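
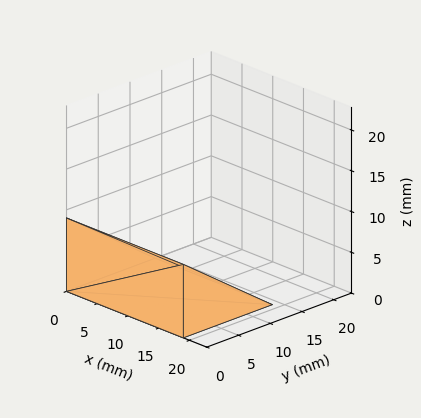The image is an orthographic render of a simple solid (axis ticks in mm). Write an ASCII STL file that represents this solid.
Reading the render: the shape is a wedge (ramp): 19 × 14 mm base, rising to 9 mm along the y=0 edge and sloping linearly to z=0 at y=14 (dimensions read to the nearest mm from the axis ticks). For the STL, each face is triangulated and given an outward normal.

solid part
  facet normal 0.0000 0.0000 -1.0000
    outer loop
      vertex 19.000 14.000 0.000
      vertex 19.000 0.000 0.000
      vertex 0.000 0.000 0.000
    endloop
  endfacet
  facet normal 0.0000 0.0000 -1.0000
    outer loop
      vertex 0.000 14.000 0.000
      vertex 19.000 14.000 0.000
      vertex 0.000 0.000 0.000
    endloop
  endfacet
  facet normal 0.0000 -1.0000 0.0000
    outer loop
      vertex 0.000 0.000 0.000
      vertex 19.000 0.000 0.000
      vertex 19.000 0.000 9.000
    endloop
  endfacet
  facet normal 0.0000 -1.0000 0.0000
    outer loop
      vertex 0.000 0.000 0.000
      vertex 19.000 0.000 9.000
      vertex 0.000 0.000 9.000
    endloop
  endfacet
  facet normal 0.0000 0.5408 0.8412
    outer loop
      vertex 0.000 0.000 9.000
      vertex 19.000 0.000 9.000
      vertex 19.000 14.000 0.000
    endloop
  endfacet
  facet normal 0.0000 0.5408 0.8412
    outer loop
      vertex 0.000 0.000 9.000
      vertex 19.000 14.000 0.000
      vertex 0.000 14.000 0.000
    endloop
  endfacet
  facet normal -1.0000 0.0000 0.0000
    outer loop
      vertex 0.000 0.000 9.000
      vertex 0.000 14.000 0.000
      vertex 0.000 0.000 0.000
    endloop
  endfacet
  facet normal 1.0000 0.0000 0.0000
    outer loop
      vertex 19.000 0.000 0.000
      vertex 19.000 14.000 0.000
      vertex 19.000 0.000 9.000
    endloop
  endfacet
endsolid part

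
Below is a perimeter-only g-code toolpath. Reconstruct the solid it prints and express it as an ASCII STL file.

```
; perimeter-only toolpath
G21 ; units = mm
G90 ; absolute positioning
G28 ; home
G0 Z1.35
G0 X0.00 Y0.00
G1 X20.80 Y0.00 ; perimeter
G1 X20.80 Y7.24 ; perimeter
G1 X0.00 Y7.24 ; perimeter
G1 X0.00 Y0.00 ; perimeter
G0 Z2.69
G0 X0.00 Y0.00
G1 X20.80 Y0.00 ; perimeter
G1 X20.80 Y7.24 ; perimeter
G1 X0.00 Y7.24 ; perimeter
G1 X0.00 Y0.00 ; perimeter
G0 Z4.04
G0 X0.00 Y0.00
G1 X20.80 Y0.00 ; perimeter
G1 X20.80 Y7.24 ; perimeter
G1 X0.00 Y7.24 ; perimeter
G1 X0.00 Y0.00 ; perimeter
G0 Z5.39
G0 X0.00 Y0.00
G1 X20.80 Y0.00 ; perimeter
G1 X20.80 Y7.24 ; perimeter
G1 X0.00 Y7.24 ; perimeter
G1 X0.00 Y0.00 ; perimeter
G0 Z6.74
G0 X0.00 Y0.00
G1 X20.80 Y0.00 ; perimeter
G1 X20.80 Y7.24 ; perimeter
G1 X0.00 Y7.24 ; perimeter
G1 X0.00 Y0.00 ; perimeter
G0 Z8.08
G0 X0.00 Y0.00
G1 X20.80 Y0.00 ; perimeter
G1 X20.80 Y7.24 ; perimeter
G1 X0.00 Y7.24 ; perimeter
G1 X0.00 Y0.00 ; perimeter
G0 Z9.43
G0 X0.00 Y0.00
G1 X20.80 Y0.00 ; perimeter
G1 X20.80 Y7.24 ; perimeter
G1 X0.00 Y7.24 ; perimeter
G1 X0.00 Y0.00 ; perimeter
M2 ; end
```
solid part
  facet normal 0.0000 0.0000 -1.0000
    outer loop
      vertex 20.80 7.24 0.00
      vertex 20.80 0.00 0.00
      vertex 0.00 0.00 0.00
    endloop
  endfacet
  facet normal 0.0000 0.0000 -1.0000
    outer loop
      vertex 0.00 7.24 0.00
      vertex 20.80 7.24 0.00
      vertex 0.00 0.00 0.00
    endloop
  endfacet
  facet normal 0.0000 0.0000 1.0000
    outer loop
      vertex 0.00 0.00 9.43
      vertex 20.80 0.00 9.43
      vertex 20.80 7.24 9.43
    endloop
  endfacet
  facet normal 0.0000 0.0000 1.0000
    outer loop
      vertex 0.00 0.00 9.43
      vertex 20.80 7.24 9.43
      vertex 0.00 7.24 9.43
    endloop
  endfacet
  facet normal 0.0000 -1.0000 0.0000
    outer loop
      vertex 0.00 0.00 0.00
      vertex 20.80 0.00 0.00
      vertex 20.80 0.00 9.43
    endloop
  endfacet
  facet normal 0.0000 -1.0000 0.0000
    outer loop
      vertex 0.00 0.00 0.00
      vertex 20.80 0.00 9.43
      vertex 0.00 0.00 9.43
    endloop
  endfacet
  facet normal 0.0000 1.0000 0.0000
    outer loop
      vertex 20.80 7.24 9.43
      vertex 20.80 7.24 0.00
      vertex 0.00 7.24 0.00
    endloop
  endfacet
  facet normal 0.0000 1.0000 0.0000
    outer loop
      vertex 0.00 7.24 9.43
      vertex 20.80 7.24 9.43
      vertex 0.00 7.24 0.00
    endloop
  endfacet
  facet normal -1.0000 0.0000 0.0000
    outer loop
      vertex 0.00 7.24 9.43
      vertex 0.00 7.24 0.00
      vertex 0.00 0.00 0.00
    endloop
  endfacet
  facet normal -1.0000 0.0000 0.0000
    outer loop
      vertex 0.00 0.00 9.43
      vertex 0.00 7.24 9.43
      vertex 0.00 0.00 0.00
    endloop
  endfacet
  facet normal 1.0000 0.0000 0.0000
    outer loop
      vertex 20.80 0.00 0.00
      vertex 20.80 7.24 0.00
      vertex 20.80 7.24 9.43
    endloop
  endfacet
  facet normal 1.0000 0.0000 0.0000
    outer loop
      vertex 20.80 0.00 0.00
      vertex 20.80 7.24 9.43
      vertex 20.80 0.00 9.43
    endloop
  endfacet
endsolid part

The G0 Z moves step by Δz≈1.35 mm. Every layer's G1 loop is the same polygon, so the solid is a straight extrusion of it from z=0 to z≈9.43. Closing with flat bottom and top caps and triangulating gives 12 facets — a rectangular box, roughly 20.8 × 7.24 mm footprint and 9.43 mm tall.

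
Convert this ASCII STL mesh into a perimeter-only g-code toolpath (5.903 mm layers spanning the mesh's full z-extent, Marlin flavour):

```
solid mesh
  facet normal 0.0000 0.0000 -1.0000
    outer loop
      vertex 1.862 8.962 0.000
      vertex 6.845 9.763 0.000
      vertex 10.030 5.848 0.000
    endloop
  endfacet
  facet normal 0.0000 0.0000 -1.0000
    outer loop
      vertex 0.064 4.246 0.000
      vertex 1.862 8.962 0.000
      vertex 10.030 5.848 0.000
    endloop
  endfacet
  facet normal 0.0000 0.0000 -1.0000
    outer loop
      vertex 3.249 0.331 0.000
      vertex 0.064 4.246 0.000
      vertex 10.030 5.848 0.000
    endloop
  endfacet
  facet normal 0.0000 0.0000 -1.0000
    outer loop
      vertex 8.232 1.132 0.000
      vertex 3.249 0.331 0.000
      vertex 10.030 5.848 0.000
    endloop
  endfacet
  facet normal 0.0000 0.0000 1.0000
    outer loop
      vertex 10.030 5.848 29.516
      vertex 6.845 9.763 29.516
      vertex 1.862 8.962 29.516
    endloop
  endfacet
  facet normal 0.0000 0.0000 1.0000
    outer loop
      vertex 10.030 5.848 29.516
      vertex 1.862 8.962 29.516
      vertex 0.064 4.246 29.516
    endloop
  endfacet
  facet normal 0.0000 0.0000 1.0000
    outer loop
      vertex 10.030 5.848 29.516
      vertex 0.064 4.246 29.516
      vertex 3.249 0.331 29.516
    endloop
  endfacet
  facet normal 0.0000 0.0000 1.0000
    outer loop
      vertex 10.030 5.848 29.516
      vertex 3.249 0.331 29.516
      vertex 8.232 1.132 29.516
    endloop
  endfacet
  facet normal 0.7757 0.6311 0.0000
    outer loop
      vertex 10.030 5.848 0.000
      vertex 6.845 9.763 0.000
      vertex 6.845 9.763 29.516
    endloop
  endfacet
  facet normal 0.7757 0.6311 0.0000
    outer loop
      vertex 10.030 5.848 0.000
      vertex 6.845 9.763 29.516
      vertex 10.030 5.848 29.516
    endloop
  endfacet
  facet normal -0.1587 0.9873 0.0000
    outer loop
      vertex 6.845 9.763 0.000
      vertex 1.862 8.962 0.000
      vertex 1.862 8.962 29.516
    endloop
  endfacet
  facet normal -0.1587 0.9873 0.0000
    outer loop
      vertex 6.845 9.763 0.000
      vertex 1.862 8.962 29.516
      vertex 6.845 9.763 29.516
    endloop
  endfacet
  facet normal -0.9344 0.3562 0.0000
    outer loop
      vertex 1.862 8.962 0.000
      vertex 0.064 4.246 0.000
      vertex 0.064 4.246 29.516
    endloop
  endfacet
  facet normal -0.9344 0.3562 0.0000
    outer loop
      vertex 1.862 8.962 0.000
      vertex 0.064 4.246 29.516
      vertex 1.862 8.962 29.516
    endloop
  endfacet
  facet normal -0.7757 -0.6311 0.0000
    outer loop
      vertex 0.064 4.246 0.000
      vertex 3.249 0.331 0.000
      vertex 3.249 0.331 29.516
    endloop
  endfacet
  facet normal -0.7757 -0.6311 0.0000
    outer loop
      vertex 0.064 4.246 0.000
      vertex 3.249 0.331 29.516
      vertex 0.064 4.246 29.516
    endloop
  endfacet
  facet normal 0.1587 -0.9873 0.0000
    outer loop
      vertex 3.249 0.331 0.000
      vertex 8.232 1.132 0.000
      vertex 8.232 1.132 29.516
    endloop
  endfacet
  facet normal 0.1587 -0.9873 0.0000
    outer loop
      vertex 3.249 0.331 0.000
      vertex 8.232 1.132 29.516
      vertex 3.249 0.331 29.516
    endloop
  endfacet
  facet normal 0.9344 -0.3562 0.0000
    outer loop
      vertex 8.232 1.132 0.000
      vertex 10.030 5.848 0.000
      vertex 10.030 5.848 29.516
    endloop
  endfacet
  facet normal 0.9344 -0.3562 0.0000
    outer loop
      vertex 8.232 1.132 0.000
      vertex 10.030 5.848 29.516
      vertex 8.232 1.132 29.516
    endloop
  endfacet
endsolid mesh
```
; perimeter-only toolpath
G21 ; units = mm
G90 ; absolute positioning
G28 ; home
; layer 1
G0 Z5.903
G0 X10.030 Y5.848
G1 X6.845 Y9.763
G1 X1.862 Y8.962
G1 X0.064 Y4.246
G1 X3.249 Y0.331
G1 X8.232 Y1.132
G1 X10.030 Y5.848
; layer 2
G0 Z11.806
G0 X10.030 Y5.848
G1 X6.845 Y9.763
G1 X1.862 Y8.962
G1 X0.064 Y4.246
G1 X3.249 Y0.331
G1 X8.232 Y1.132
G1 X10.030 Y5.848
; layer 3
G0 Z17.710
G0 X10.030 Y5.848
G1 X6.845 Y9.763
G1 X1.862 Y8.962
G1 X0.064 Y4.246
G1 X3.249 Y0.331
G1 X8.232 Y1.132
G1 X10.030 Y5.848
; layer 4
G0 Z23.613
G0 X10.030 Y5.848
G1 X6.845 Y9.763
G1 X1.862 Y8.962
G1 X0.064 Y4.246
G1 X3.249 Y0.331
G1 X8.232 Y1.132
G1 X10.030 Y5.848
; layer 5
G0 Z29.516
G0 X10.030 Y5.848
G1 X6.845 Y9.763
G1 X1.862 Y8.962
G1 X0.064 Y4.246
G1 X3.249 Y0.331
G1 X8.232 Y1.132
G1 X10.030 Y5.848
M2 ; end

The solid is a regular 6-sided prism (a cylinder approximated with 6 flat sides), circumscribed radius ≈ 5.05 mm, height ≈ 29.5 mm. Slicing at Δz = 5.903 mm — 5 equal slices spanning the solid's height, so layer i sits at z = i·h/5 — gives 5 non-empty perimeters. Each is a 6-segment closed polygon; G0 lifts to the layer z and rapids to the start vertex, then G1 traces the edges.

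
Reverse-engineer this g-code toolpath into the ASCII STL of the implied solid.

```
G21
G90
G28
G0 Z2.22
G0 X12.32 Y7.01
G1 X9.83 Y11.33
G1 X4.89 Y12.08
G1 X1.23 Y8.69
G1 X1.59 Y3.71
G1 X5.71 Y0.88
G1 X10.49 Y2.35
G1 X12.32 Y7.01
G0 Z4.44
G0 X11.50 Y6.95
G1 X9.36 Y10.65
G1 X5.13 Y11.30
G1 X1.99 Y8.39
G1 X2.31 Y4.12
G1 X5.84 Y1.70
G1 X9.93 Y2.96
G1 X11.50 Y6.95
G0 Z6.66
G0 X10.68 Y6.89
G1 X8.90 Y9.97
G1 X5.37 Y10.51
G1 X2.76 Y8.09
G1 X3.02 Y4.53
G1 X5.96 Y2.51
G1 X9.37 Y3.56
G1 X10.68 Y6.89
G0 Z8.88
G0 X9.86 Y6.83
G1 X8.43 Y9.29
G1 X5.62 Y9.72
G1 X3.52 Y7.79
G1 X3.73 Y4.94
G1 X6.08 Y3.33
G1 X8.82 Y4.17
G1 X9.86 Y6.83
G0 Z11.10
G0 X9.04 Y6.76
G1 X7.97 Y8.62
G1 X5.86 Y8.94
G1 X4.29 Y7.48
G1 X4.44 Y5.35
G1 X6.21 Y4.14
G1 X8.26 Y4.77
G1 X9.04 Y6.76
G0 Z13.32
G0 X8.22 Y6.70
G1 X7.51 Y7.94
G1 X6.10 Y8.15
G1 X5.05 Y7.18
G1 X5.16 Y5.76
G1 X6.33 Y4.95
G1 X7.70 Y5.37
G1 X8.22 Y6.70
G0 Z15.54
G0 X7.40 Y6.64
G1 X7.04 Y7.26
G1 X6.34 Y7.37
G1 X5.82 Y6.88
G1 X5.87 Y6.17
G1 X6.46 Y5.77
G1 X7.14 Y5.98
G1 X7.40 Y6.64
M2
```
solid part
  facet normal 0.0000 0.0000 -1.0000
    outer loop
      vertex 4.65 12.87 0.00
      vertex 10.29 12.01 0.00
      vertex 13.14 7.07 0.00
    endloop
  endfacet
  facet normal 0.0000 0.0000 -1.0000
    outer loop
      vertex 0.46 8.99 0.00
      vertex 4.65 12.87 0.00
      vertex 13.14 7.07 0.00
    endloop
  endfacet
  facet normal 0.0000 0.0000 -1.0000
    outer loop
      vertex 0.88 3.30 0.00
      vertex 0.46 8.99 0.00
      vertex 13.14 7.07 0.00
    endloop
  endfacet
  facet normal 0.0000 0.0000 -1.0000
    outer loop
      vertex 5.59 0.07 0.00
      vertex 0.88 3.30 0.00
      vertex 13.14 7.07 0.00
    endloop
  endfacet
  facet normal 0.0000 0.0000 -1.0000
    outer loop
      vertex 11.05 1.75 0.00
      vertex 5.59 0.07 0.00
      vertex 13.14 7.07 0.00
    endloop
  endfacet
  facet normal 0.8216 0.4740 0.3166
    outer loop
      vertex 13.14 7.07 0.00
      vertex 10.29 12.01 0.00
      vertex 6.58 6.58 17.76
    endloop
  endfacet
  facet normal 0.1430 0.9377 0.3166
    outer loop
      vertex 10.29 12.01 0.00
      vertex 4.65 12.87 0.00
      vertex 6.58 6.58 17.76
    endloop
  endfacet
  facet normal -0.6445 0.6960 0.3165
    outer loop
      vertex 4.65 12.87 0.00
      vertex 0.46 8.99 0.00
      vertex 6.58 6.58 17.76
    endloop
  endfacet
  facet normal -0.9460 -0.0698 0.3165
    outer loop
      vertex 0.46 8.99 0.00
      vertex 0.88 3.30 0.00
      vertex 6.58 6.58 17.76
    endloop
  endfacet
  facet normal -0.5365 -0.7823 0.3166
    outer loop
      vertex 0.88 3.30 0.00
      vertex 5.59 0.07 0.00
      vertex 6.58 6.58 17.76
    endloop
  endfacet
  facet normal 0.2789 -0.9066 0.3168
    outer loop
      vertex 5.59 0.07 0.00
      vertex 11.05 1.75 0.00
      vertex 6.58 6.58 17.76
    endloop
  endfacet
  facet normal 0.8829 -0.3468 0.3165
    outer loop
      vertex 11.05 1.75 0.00
      vertex 13.14 7.07 0.00
      vertex 6.58 6.58 17.76
    endloop
  endfacet
endsolid part

The G0 Z moves step by Δz≈2.22 mm. The G1 loops shrink linearly with z, so the solid tapers from its base footprint up to z≈17.8. Closing with a flat bottom cap and the tapered top and triangulating gives 12 facets — a regular 7-sided pyramid, base circumscribed radius ≈ 6.58 mm, apex at z ≈ 17.8 mm.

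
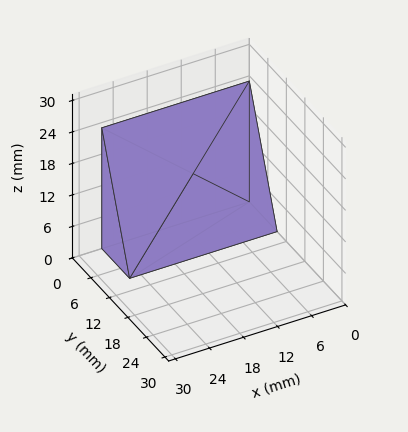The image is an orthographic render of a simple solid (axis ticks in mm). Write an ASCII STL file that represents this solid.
Reading the render: the shape is a wedge (ramp): 26 × 9 mm base, rising to 23 mm along the y=0 edge and sloping linearly to z=0 at y=9 (dimensions read to the nearest mm from the axis ticks). For the STL, each face is triangulated and given an outward normal.

solid part
  facet normal 0.0000 0.0000 -1.0000
    outer loop
      vertex 26.00 9.00 0.00
      vertex 26.00 0.00 0.00
      vertex 0.00 0.00 0.00
    endloop
  endfacet
  facet normal 0.0000 0.0000 -1.0000
    outer loop
      vertex 0.00 9.00 0.00
      vertex 26.00 9.00 0.00
      vertex 0.00 0.00 0.00
    endloop
  endfacet
  facet normal 0.0000 -1.0000 0.0000
    outer loop
      vertex 0.00 0.00 0.00
      vertex 26.00 0.00 0.00
      vertex 26.00 0.00 23.00
    endloop
  endfacet
  facet normal 0.0000 -1.0000 0.0000
    outer loop
      vertex 0.00 0.00 0.00
      vertex 26.00 0.00 23.00
      vertex 0.00 0.00 23.00
    endloop
  endfacet
  facet normal 0.0000 0.9312 0.3644
    outer loop
      vertex 0.00 0.00 23.00
      vertex 26.00 0.00 23.00
      vertex 26.00 9.00 0.00
    endloop
  endfacet
  facet normal 0.0000 0.9312 0.3644
    outer loop
      vertex 0.00 0.00 23.00
      vertex 26.00 9.00 0.00
      vertex 0.00 9.00 0.00
    endloop
  endfacet
  facet normal -1.0000 0.0000 0.0000
    outer loop
      vertex 0.00 0.00 23.00
      vertex 0.00 9.00 0.00
      vertex 0.00 0.00 0.00
    endloop
  endfacet
  facet normal 1.0000 0.0000 0.0000
    outer loop
      vertex 26.00 0.00 0.00
      vertex 26.00 9.00 0.00
      vertex 26.00 0.00 23.00
    endloop
  endfacet
endsolid part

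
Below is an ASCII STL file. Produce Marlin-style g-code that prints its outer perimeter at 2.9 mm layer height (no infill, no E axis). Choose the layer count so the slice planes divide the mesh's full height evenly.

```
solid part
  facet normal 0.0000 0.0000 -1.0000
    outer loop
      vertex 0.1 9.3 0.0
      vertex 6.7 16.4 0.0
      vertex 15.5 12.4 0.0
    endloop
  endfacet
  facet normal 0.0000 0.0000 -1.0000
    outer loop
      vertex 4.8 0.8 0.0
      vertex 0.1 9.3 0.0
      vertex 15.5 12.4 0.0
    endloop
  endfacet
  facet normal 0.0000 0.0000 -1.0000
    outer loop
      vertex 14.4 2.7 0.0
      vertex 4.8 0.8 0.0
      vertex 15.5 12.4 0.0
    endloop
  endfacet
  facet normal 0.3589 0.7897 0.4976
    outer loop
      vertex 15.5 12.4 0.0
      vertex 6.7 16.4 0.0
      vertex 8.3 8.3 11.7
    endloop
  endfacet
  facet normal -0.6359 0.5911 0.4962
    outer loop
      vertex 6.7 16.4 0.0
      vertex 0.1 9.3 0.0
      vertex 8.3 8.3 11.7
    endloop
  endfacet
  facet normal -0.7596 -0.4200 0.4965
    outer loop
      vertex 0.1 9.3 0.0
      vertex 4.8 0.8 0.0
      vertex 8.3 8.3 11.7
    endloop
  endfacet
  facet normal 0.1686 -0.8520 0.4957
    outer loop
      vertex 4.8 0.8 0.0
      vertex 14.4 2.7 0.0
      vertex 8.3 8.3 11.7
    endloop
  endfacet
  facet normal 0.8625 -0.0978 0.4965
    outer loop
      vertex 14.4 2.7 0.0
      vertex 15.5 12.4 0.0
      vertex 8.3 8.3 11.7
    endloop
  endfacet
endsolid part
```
; perimeter-only toolpath
G21 ; units = mm
G90 ; absolute positioning
G28 ; home
; layer 1
G0 Z2.9
G0 X13.7 Y11.4
G1 X7.1 Y14.4
G1 X2.2 Y9.1
G1 X5.7 Y2.7
G1 X12.9 Y4.1
G1 X13.7 Y11.4
; layer 2
G0 Z5.8
G0 X11.9 Y10.4
G1 X7.5 Y12.3
G1 X4.2 Y8.8
G1 X6.6 Y4.6
G1 X11.4 Y5.5
G1 X11.9 Y10.4
; layer 3
G0 Z8.8
G0 X10.1 Y9.3
G1 X7.9 Y10.3
G1 X6.2 Y8.6
G1 X7.4 Y6.4
G1 X9.8 Y6.9
G1 X10.1 Y9.3
M2 ; end

The solid is a regular 5-sided pyramid, base circumscribed radius ≈ 8.3 mm, apex at z ≈ 11.7 mm. Slicing at Δz = 2.9 mm — 4 equal slices spanning the solid's height, so layer i sits at z = i·h/4 — gives 3 non-empty perimeters. Each is a 5-segment closed polygon; G0 lifts to the layer z and rapids to the start vertex, then G1 traces the edges. The cross-section shrinks linearly with z (the slice at the apex is degenerate and omitted).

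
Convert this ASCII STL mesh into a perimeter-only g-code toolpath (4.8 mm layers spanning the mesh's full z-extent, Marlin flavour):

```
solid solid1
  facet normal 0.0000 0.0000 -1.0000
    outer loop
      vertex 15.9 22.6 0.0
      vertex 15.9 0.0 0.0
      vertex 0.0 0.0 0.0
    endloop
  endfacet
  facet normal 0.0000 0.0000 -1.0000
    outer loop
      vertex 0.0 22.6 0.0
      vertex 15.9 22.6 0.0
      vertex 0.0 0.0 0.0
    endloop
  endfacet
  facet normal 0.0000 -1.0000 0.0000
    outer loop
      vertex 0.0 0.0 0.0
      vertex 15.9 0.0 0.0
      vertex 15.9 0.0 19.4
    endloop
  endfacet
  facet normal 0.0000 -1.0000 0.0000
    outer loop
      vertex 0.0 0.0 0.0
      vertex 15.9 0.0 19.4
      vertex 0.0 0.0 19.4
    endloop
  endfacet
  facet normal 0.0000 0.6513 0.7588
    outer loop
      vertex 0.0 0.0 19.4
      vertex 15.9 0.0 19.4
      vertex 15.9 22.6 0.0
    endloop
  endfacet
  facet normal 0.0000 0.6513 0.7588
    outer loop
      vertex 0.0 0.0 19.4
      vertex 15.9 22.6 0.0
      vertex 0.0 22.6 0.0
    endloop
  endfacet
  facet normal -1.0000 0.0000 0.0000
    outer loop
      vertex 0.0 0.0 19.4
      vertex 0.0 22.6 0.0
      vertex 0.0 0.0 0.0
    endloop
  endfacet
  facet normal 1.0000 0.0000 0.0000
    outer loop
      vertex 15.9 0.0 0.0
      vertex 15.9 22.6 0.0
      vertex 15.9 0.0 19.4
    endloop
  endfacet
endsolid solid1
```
; perimeter-only toolpath
G21 ; units = mm
G90 ; absolute positioning
G28 ; home
; layer 1
G0 Z4.8
G0 X0.0 Y0.0
G1 X15.9 Y0.0
G1 X15.9 Y17.0
G1 X0.0 Y17.0
G1 X0.0 Y0.0
; layer 2
G0 Z9.7
G0 X0.0 Y0.0
G1 X15.9 Y0.0
G1 X15.9 Y11.3
G1 X0.0 Y11.3
G1 X0.0 Y0.0
; layer 3
G0 Z14.5
G0 X0.0 Y0.0
G1 X15.9 Y0.0
G1 X15.9 Y5.7
G1 X0.0 Y5.7
G1 X0.0 Y0.0
M2 ; end

The solid is a wedge (ramp): 15.9 × 22.6 mm base, rising to 19.4 mm along the y=0 edge and sloping linearly to z=0 at y=22.6. Slicing at Δz = 4.8 mm — 4 equal slices spanning the solid's height, so layer i sits at z = i·h/4 — gives 3 non-empty perimeters. Each is a 4-segment closed polygon; G0 lifts to the layer z and rapids to the start vertex, then G1 traces the edges. The cross-section shrinks linearly with z (the slice at the apex is degenerate and omitted).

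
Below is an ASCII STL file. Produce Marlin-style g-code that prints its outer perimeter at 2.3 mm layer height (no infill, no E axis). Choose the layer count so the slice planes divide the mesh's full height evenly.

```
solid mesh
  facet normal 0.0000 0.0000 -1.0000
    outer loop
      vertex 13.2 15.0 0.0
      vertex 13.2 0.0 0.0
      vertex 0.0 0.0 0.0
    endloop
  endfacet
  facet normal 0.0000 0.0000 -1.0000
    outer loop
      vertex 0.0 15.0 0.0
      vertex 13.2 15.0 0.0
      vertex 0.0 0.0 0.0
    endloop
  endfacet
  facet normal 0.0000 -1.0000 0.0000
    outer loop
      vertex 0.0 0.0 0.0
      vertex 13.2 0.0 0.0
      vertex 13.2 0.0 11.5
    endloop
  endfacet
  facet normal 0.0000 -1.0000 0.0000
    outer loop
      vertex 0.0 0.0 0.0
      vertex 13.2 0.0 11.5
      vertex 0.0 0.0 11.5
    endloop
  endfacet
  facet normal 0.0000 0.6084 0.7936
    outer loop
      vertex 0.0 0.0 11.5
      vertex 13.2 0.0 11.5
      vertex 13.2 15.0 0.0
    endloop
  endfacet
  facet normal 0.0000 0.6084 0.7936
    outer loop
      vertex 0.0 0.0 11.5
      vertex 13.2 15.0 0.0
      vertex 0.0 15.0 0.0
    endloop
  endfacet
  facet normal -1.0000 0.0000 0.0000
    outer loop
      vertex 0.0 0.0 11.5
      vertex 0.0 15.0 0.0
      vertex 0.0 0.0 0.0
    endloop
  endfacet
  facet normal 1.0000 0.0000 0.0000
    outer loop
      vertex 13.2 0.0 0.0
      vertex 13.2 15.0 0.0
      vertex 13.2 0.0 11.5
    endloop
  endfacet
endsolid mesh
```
; perimeter-only toolpath
G21 ; units = mm
G90 ; absolute positioning
G28 ; home
; layer 1
G0 Z2.3
G0 X0.0 Y0.0
G1 X13.2 Y0.0
G1 X13.2 Y12.0
G1 X0.0 Y12.0
G1 X0.0 Y0.0
; layer 2
G0 Z4.6
G0 X0.0 Y0.0
G1 X13.2 Y0.0
G1 X13.2 Y9.0
G1 X0.0 Y9.0
G1 X0.0 Y0.0
; layer 3
G0 Z6.9
G0 X0.0 Y0.0
G1 X13.2 Y0.0
G1 X13.2 Y6.0
G1 X0.0 Y6.0
G1 X0.0 Y0.0
; layer 4
G0 Z9.2
G0 X0.0 Y0.0
G1 X13.2 Y0.0
G1 X13.2 Y3.0
G1 X0.0 Y3.0
G1 X0.0 Y0.0
M2 ; end

The solid is a wedge (ramp): 13.2 × 15 mm base, rising to 11.5 mm along the y=0 edge and sloping linearly to z=0 at y=15. Slicing at Δz = 2.3 mm — 5 equal slices spanning the solid's height, so layer i sits at z = i·h/5 — gives 4 non-empty perimeters. Each is a 4-segment closed polygon; G0 lifts to the layer z and rapids to the start vertex, then G1 traces the edges. The cross-section shrinks linearly with z (the slice at the apex is degenerate and omitted).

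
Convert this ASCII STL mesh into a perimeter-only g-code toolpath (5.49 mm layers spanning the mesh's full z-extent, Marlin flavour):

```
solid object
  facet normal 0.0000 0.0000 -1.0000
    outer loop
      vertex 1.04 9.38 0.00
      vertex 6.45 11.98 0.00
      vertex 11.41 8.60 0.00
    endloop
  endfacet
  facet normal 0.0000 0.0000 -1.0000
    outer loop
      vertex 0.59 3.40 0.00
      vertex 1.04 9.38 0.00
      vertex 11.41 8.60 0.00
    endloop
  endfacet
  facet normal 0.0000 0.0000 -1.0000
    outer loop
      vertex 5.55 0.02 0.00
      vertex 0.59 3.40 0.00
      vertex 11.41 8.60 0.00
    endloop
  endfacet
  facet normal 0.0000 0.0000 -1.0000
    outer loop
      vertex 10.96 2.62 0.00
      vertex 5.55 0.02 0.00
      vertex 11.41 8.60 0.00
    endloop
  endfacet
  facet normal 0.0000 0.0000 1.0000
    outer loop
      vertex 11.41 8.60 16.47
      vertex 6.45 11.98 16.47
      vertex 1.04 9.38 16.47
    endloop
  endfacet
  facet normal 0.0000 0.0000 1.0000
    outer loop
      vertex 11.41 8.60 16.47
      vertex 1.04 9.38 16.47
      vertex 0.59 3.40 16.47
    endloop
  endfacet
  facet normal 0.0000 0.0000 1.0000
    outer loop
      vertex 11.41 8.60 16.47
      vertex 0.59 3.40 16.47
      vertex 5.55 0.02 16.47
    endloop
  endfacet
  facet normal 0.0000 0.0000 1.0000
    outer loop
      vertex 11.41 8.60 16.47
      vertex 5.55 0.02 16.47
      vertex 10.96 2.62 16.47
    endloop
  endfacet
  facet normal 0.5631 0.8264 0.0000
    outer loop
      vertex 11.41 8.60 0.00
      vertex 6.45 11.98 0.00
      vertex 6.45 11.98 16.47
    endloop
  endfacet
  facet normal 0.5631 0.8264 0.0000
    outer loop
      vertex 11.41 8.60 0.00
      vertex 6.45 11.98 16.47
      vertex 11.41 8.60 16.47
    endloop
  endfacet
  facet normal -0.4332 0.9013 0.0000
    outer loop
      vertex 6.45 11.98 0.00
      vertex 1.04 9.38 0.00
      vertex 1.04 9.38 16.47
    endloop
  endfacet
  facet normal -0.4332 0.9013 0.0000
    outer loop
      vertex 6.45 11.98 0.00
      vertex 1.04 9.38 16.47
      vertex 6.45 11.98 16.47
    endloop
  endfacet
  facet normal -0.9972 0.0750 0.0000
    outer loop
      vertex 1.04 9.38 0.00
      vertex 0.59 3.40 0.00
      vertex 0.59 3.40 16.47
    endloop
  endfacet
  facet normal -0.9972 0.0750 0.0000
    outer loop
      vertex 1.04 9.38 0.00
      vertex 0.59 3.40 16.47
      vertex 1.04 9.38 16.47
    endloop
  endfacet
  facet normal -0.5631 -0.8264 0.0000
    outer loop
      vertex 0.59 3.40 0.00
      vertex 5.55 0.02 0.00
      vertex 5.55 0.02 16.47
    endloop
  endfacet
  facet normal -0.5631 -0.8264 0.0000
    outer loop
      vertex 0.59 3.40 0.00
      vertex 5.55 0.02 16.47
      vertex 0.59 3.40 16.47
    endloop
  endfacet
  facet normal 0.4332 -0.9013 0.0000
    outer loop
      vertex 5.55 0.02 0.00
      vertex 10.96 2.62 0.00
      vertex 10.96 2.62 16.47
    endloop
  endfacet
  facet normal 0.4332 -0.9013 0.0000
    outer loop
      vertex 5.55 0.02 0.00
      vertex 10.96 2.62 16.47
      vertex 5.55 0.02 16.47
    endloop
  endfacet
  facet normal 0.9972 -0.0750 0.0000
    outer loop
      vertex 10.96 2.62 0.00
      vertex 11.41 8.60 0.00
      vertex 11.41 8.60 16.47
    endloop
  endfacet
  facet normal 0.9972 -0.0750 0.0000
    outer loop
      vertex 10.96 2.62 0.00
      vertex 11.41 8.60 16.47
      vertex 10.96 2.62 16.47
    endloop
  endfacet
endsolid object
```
; perimeter-only toolpath
G21 ; units = mm
G90 ; absolute positioning
G28 ; home
; layer 1
G0 Z5.49
G0 X11.41 Y8.60
G1 X6.45 Y11.98
G1 X1.04 Y9.38
G1 X0.59 Y3.40
G1 X5.55 Y0.02
G1 X10.96 Y2.62
G1 X11.41 Y8.60
; layer 2
G0 Z10.98
G0 X11.41 Y8.60
G1 X6.45 Y11.98
G1 X1.04 Y9.38
G1 X0.59 Y3.40
G1 X5.55 Y0.02
G1 X10.96 Y2.62
G1 X11.41 Y8.60
; layer 3
G0 Z16.47
G0 X11.41 Y8.60
G1 X6.45 Y11.98
G1 X1.04 Y9.38
G1 X0.59 Y3.40
G1 X5.55 Y0.02
G1 X10.96 Y2.62
G1 X11.41 Y8.60
M2 ; end

The solid is a regular 6-sided prism (a cylinder approximated with 6 flat sides), circumscribed radius ≈ 6 mm, height ≈ 16.5 mm. Slicing at Δz = 5.49 mm — 3 equal slices spanning the solid's height, so layer i sits at z = i·h/3 — gives 3 non-empty perimeters. Each is a 6-segment closed polygon; G0 lifts to the layer z and rapids to the start vertex, then G1 traces the edges.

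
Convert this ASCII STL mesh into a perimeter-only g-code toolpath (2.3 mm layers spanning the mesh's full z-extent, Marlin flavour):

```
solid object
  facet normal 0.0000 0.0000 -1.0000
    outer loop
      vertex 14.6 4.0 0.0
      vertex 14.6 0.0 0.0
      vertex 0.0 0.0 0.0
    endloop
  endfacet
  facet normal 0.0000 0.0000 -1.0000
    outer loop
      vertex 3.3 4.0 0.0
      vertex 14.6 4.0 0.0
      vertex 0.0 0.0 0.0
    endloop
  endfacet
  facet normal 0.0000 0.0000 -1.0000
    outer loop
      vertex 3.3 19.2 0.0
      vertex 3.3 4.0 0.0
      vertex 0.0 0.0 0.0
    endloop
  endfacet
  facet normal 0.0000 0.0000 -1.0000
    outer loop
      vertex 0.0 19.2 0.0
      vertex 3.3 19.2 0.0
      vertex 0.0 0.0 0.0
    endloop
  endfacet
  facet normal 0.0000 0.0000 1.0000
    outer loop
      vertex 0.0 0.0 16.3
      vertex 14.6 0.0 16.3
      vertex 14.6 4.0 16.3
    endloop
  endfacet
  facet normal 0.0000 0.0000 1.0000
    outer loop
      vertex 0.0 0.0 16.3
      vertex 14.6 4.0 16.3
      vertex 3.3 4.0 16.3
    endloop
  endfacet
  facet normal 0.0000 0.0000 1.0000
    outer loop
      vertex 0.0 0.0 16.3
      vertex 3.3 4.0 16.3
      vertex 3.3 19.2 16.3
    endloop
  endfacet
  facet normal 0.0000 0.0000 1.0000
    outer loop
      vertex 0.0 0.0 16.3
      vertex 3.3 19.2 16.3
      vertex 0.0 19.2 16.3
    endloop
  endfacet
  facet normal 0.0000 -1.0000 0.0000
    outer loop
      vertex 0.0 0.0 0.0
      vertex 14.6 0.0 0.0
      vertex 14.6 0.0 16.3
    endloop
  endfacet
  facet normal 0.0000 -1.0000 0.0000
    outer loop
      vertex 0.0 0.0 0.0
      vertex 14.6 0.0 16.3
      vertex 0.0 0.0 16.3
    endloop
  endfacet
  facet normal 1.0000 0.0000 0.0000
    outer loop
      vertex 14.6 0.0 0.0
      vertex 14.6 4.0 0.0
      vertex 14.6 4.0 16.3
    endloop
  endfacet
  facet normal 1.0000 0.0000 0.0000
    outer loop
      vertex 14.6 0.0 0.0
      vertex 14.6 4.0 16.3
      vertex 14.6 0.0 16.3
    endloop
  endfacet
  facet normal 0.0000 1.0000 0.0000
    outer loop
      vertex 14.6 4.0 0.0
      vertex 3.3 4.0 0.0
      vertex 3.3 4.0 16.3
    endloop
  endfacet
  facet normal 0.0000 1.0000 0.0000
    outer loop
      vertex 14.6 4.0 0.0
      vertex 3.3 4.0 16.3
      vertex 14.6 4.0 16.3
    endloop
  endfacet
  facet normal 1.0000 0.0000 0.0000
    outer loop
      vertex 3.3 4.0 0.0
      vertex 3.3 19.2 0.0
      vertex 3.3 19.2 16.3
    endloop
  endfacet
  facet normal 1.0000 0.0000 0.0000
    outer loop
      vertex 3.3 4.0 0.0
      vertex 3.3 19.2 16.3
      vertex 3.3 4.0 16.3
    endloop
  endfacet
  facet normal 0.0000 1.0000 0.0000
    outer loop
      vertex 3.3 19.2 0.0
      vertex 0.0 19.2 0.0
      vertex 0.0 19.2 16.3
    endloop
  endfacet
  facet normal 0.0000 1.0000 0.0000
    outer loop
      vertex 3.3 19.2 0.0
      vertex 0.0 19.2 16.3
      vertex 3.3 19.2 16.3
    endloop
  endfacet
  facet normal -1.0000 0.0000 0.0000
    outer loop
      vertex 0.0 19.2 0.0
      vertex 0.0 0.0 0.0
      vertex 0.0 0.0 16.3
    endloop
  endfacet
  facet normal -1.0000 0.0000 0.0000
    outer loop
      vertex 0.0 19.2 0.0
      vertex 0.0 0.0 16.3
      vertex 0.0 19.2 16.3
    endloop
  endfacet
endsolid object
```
; perimeter-only toolpath
G21 ; units = mm
G90 ; absolute positioning
G28 ; home
; layer 1
G0 Z2.3
G0 X0.0 Y0.0
G1 X14.6 Y0.0
G1 X14.6 Y4.0
G1 X3.3 Y4.0
G1 X3.3 Y19.2
G1 X0.0 Y19.2
G1 X0.0 Y0.0
; layer 2
G0 Z4.7
G0 X0.0 Y0.0
G1 X14.6 Y0.0
G1 X14.6 Y4.0
G1 X3.3 Y4.0
G1 X3.3 Y19.2
G1 X0.0 Y19.2
G1 X0.0 Y0.0
; layer 3
G0 Z7.0
G0 X0.0 Y0.0
G1 X14.6 Y0.0
G1 X14.6 Y4.0
G1 X3.3 Y4.0
G1 X3.3 Y19.2
G1 X0.0 Y19.2
G1 X0.0 Y0.0
; layer 4
G0 Z9.3
G0 X0.0 Y0.0
G1 X14.6 Y0.0
G1 X14.6 Y4.0
G1 X3.3 Y4.0
G1 X3.3 Y19.2
G1 X0.0 Y19.2
G1 X0.0 Y0.0
; layer 5
G0 Z11.6
G0 X0.0 Y0.0
G1 X14.6 Y0.0
G1 X14.6 Y4.0
G1 X3.3 Y4.0
G1 X3.3 Y19.2
G1 X0.0 Y19.2
G1 X0.0 Y0.0
; layer 6
G0 Z14.0
G0 X0.0 Y0.0
G1 X14.6 Y0.0
G1 X14.6 Y4.0
G1 X3.3 Y4.0
G1 X3.3 Y19.2
G1 X0.0 Y19.2
G1 X0.0 Y0.0
; layer 7
G0 Z16.3
G0 X0.0 Y0.0
G1 X14.6 Y0.0
G1 X14.6 Y4.0
G1 X3.3 Y4.0
G1 X3.3 Y19.2
G1 X0.0 Y19.2
G1 X0.0 Y0.0
M2 ; end

The solid is an L-shaped prism: outer 14.6 × 19.2 mm, arm thicknesses ≈ 4 mm (horizontal) and 3.3 mm (vertical), extruded 16.3 mm in z. Slicing at Δz = 2.3 mm — 7 equal slices spanning the solid's height, so layer i sits at z = i·h/7 — gives 7 non-empty perimeters. Each is a 6-segment closed polygon; G0 lifts to the layer z and rapids to the start vertex, then G1 traces the edges.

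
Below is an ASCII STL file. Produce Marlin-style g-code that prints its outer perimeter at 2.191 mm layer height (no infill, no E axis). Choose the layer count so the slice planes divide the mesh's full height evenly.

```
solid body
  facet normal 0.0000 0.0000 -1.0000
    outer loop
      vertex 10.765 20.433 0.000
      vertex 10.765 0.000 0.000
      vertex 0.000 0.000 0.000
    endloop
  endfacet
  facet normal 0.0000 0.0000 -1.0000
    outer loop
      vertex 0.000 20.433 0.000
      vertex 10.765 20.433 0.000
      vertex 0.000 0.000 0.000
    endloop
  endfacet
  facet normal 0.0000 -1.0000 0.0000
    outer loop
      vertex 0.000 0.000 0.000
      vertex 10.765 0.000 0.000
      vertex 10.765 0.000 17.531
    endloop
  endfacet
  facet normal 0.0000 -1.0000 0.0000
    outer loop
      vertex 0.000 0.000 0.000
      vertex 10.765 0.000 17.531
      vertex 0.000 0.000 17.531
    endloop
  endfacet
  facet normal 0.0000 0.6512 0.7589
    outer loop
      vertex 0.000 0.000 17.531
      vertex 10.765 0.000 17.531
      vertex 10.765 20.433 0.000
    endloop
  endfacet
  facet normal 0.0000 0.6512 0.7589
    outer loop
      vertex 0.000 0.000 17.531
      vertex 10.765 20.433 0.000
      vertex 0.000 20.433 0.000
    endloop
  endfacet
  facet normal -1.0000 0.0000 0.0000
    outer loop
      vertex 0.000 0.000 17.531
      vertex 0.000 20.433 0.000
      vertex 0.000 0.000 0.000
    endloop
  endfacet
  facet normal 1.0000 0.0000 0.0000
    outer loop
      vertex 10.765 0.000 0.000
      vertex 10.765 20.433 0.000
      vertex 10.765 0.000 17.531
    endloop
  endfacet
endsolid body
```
; perimeter-only toolpath
G21 ; units = mm
G90 ; absolute positioning
G28 ; home
; layer 1
G0 Z2.191
G0 X0.000 Y0.000
G1 X10.765 Y0.000
G1 X10.765 Y17.879
G1 X0.000 Y17.879
G1 X0.000 Y0.000
; layer 2
G0 Z4.383
G0 X0.000 Y0.000
G1 X10.765 Y0.000
G1 X10.765 Y15.325
G1 X0.000 Y15.325
G1 X0.000 Y0.000
; layer 3
G0 Z6.574
G0 X0.000 Y0.000
G1 X10.765 Y0.000
G1 X10.765 Y12.771
G1 X0.000 Y12.771
G1 X0.000 Y0.000
; layer 4
G0 Z8.765
G0 X0.000 Y0.000
G1 X10.765 Y0.000
G1 X10.765 Y10.216
G1 X0.000 Y10.216
G1 X0.000 Y0.000
; layer 5
G0 Z10.957
G0 X0.000 Y0.000
G1 X10.765 Y0.000
G1 X10.765 Y7.662
G1 X0.000 Y7.662
G1 X0.000 Y0.000
; layer 6
G0 Z13.148
G0 X0.000 Y0.000
G1 X10.765 Y0.000
G1 X10.765 Y5.108
G1 X0.000 Y5.108
G1 X0.000 Y0.000
; layer 7
G0 Z15.340
G0 X0.000 Y0.000
G1 X10.765 Y0.000
G1 X10.765 Y2.554
G1 X0.000 Y2.554
G1 X0.000 Y0.000
M2 ; end

The solid is a wedge (ramp): 10.8 × 20.4 mm base, rising to 17.5 mm along the y=0 edge and sloping linearly to z=0 at y=20.4. Slicing at Δz = 2.191 mm — 8 equal slices spanning the solid's height, so layer i sits at z = i·h/8 — gives 7 non-empty perimeters. Each is a 4-segment closed polygon; G0 lifts to the layer z and rapids to the start vertex, then G1 traces the edges. The cross-section shrinks linearly with z (the slice at the apex is degenerate and omitted).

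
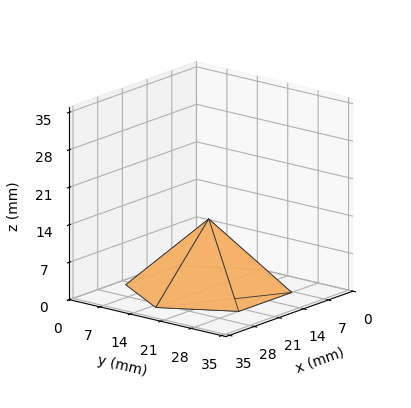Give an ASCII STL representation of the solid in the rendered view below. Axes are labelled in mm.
Reading the render: the shape is a regular 6-sided pyramid, base circumscribed radius ≈ 15 mm, apex at z ≈ 13 mm (dimensions read to the nearest mm from the axis ticks). For the STL, each face is triangulated and given an outward normal.

solid part
  facet normal 0.0000 0.0000 -1.0000
    outer loop
      vertex 7.5 28.0 0.0
      vertex 22.5 28.0 0.0
      vertex 30.0 15.0 0.0
    endloop
  endfacet
  facet normal 0.0000 0.0000 -1.0000
    outer loop
      vertex 0.0 15.0 0.0
      vertex 7.5 28.0 0.0
      vertex 30.0 15.0 0.0
    endloop
  endfacet
  facet normal 0.0000 0.0000 -1.0000
    outer loop
      vertex 7.5 2.0 0.0
      vertex 0.0 15.0 0.0
      vertex 30.0 15.0 0.0
    endloop
  endfacet
  facet normal 0.0000 0.0000 -1.0000
    outer loop
      vertex 22.5 2.0 0.0
      vertex 7.5 2.0 0.0
      vertex 30.0 15.0 0.0
    endloop
  endfacet
  facet normal 0.6127 0.3535 0.7069
    outer loop
      vertex 30.0 15.0 0.0
      vertex 22.5 28.0 0.0
      vertex 15.0 15.0 13.0
    endloop
  endfacet
  facet normal 0.0000 0.7071 0.7071
    outer loop
      vertex 22.5 28.0 0.0
      vertex 7.5 28.0 0.0
      vertex 15.0 15.0 13.0
    endloop
  endfacet
  facet normal -0.6127 0.3535 0.7069
    outer loop
      vertex 7.5 28.0 0.0
      vertex 0.0 15.0 0.0
      vertex 15.0 15.0 13.0
    endloop
  endfacet
  facet normal -0.6127 -0.3535 0.7069
    outer loop
      vertex 0.0 15.0 0.0
      vertex 7.5 2.0 0.0
      vertex 15.0 15.0 13.0
    endloop
  endfacet
  facet normal 0.0000 -0.7071 0.7071
    outer loop
      vertex 7.5 2.0 0.0
      vertex 22.5 2.0 0.0
      vertex 15.0 15.0 13.0
    endloop
  endfacet
  facet normal 0.6127 -0.3535 0.7069
    outer loop
      vertex 22.5 2.0 0.0
      vertex 30.0 15.0 0.0
      vertex 15.0 15.0 13.0
    endloop
  endfacet
endsolid part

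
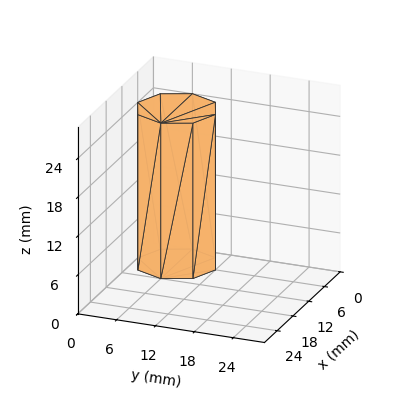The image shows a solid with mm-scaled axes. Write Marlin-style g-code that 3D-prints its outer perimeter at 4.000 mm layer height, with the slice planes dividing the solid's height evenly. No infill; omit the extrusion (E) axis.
Reading the render: the shape is a regular 8-sided prism (a cylinder approximated with 8 flat sides), circumscribed radius ≈ 6 mm, height ≈ 24 mm (dimensions read to the nearest mm from the axis ticks). For the g-code, the solid's height is divided into equal slices at the stated Δz and each level perimeter traced with G1 moves after a G0 lift.

; perimeter-only toolpath
G21 ; units = mm
G90 ; absolute positioning
G28 ; home
; layer 1
G0 Z4.000
G0 X12.000 Y6.000
G1 X10.243 Y10.243
G1 X6.000 Y12.000
G1 X1.757 Y10.243
G1 X0.000 Y6.000
G1 X1.757 Y1.757
G1 X6.000 Y0.000
G1 X10.243 Y1.757
G1 X12.000 Y6.000
; layer 2
G0 Z8.000
G0 X12.000 Y6.000
G1 X10.243 Y10.243
G1 X6.000 Y12.000
G1 X1.757 Y10.243
G1 X0.000 Y6.000
G1 X1.757 Y1.757
G1 X6.000 Y0.000
G1 X10.243 Y1.757
G1 X12.000 Y6.000
; layer 3
G0 Z12.000
G0 X12.000 Y6.000
G1 X10.243 Y10.243
G1 X6.000 Y12.000
G1 X1.757 Y10.243
G1 X0.000 Y6.000
G1 X1.757 Y1.757
G1 X6.000 Y0.000
G1 X10.243 Y1.757
G1 X12.000 Y6.000
; layer 4
G0 Z16.000
G0 X12.000 Y6.000
G1 X10.243 Y10.243
G1 X6.000 Y12.000
G1 X1.757 Y10.243
G1 X0.000 Y6.000
G1 X1.757 Y1.757
G1 X6.000 Y0.000
G1 X10.243 Y1.757
G1 X12.000 Y6.000
; layer 5
G0 Z20.000
G0 X12.000 Y6.000
G1 X10.243 Y10.243
G1 X6.000 Y12.000
G1 X1.757 Y10.243
G1 X0.000 Y6.000
G1 X1.757 Y1.757
G1 X6.000 Y0.000
G1 X10.243 Y1.757
G1 X12.000 Y6.000
; layer 6
G0 Z24.000
G0 X12.000 Y6.000
G1 X10.243 Y10.243
G1 X6.000 Y12.000
G1 X1.757 Y10.243
G1 X0.000 Y6.000
G1 X1.757 Y1.757
G1 X6.000 Y0.000
G1 X10.243 Y1.757
G1 X12.000 Y6.000
M2 ; end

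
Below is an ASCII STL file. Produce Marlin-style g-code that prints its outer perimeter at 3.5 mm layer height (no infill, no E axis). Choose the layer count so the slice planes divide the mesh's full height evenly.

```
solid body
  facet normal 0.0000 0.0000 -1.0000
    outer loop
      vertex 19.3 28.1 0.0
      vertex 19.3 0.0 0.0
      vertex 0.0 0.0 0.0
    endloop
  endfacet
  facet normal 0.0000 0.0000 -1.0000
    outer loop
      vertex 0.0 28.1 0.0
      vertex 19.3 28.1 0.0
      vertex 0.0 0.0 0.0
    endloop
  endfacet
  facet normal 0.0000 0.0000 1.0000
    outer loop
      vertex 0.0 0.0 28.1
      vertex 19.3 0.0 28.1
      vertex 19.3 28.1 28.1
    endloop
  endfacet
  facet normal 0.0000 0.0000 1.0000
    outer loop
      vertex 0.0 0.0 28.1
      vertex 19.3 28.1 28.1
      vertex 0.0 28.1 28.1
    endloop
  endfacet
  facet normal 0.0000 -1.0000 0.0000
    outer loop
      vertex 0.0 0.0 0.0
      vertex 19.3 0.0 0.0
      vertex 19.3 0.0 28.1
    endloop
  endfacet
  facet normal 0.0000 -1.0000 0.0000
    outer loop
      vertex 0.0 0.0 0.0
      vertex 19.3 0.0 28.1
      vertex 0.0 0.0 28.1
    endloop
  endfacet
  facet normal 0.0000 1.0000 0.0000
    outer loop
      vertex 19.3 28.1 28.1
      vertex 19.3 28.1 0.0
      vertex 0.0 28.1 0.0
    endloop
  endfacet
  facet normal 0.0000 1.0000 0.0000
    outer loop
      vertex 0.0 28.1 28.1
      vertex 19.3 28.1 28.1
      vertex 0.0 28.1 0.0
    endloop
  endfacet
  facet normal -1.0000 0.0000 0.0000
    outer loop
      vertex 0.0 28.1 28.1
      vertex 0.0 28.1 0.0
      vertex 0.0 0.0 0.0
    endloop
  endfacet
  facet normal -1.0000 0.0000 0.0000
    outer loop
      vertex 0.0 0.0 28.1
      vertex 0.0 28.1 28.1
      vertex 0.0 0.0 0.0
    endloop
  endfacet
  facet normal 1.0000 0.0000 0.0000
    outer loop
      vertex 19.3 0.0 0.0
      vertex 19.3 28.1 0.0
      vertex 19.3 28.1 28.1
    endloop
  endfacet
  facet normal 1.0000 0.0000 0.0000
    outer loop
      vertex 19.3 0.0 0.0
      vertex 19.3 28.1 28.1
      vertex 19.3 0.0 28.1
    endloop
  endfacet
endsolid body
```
; perimeter-only toolpath
G21 ; units = mm
G90 ; absolute positioning
G28 ; home
; layer 1
G0 Z3.5
G0 X0.0 Y0.0
G1 X19.3 Y0.0
G1 X19.3 Y28.1
G1 X0.0 Y28.1
G1 X0.0 Y0.0
; layer 2
G0 Z7.0
G0 X0.0 Y0.0
G1 X19.3 Y0.0
G1 X19.3 Y28.1
G1 X0.0 Y28.1
G1 X0.0 Y0.0
; layer 3
G0 Z10.5
G0 X0.0 Y0.0
G1 X19.3 Y0.0
G1 X19.3 Y28.1
G1 X0.0 Y28.1
G1 X0.0 Y0.0
; layer 4
G0 Z14.1
G0 X0.0 Y0.0
G1 X19.3 Y0.0
G1 X19.3 Y28.1
G1 X0.0 Y28.1
G1 X0.0 Y0.0
; layer 5
G0 Z17.6
G0 X0.0 Y0.0
G1 X19.3 Y0.0
G1 X19.3 Y28.1
G1 X0.0 Y28.1
G1 X0.0 Y0.0
; layer 6
G0 Z21.1
G0 X0.0 Y0.0
G1 X19.3 Y0.0
G1 X19.3 Y28.1
G1 X0.0 Y28.1
G1 X0.0 Y0.0
; layer 7
G0 Z24.6
G0 X0.0 Y0.0
G1 X19.3 Y0.0
G1 X19.3 Y28.1
G1 X0.0 Y28.1
G1 X0.0 Y0.0
; layer 8
G0 Z28.1
G0 X0.0 Y0.0
G1 X19.3 Y0.0
G1 X19.3 Y28.1
G1 X0.0 Y28.1
G1 X0.0 Y0.0
M2 ; end

The solid is a rectangular box, roughly 19.3 × 28.1 mm footprint and 28.1 mm tall. Slicing at Δz = 3.5 mm — 8 equal slices spanning the solid's height, so layer i sits at z = i·h/8 — gives 8 non-empty perimeters. Each is a 4-segment closed polygon; G0 lifts to the layer z and rapids to the start vertex, then G1 traces the edges.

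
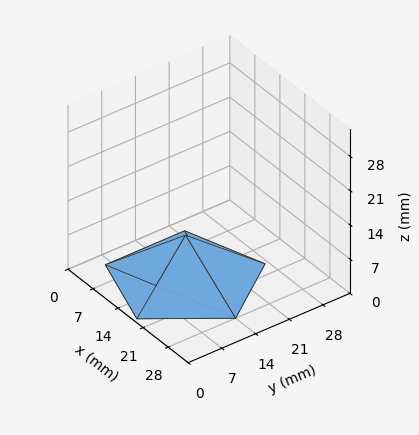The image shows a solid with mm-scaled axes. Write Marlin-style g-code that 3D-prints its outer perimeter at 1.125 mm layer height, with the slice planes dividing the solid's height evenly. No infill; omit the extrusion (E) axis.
Reading the render: the shape is a regular 5-sided pyramid, base circumscribed radius ≈ 14 mm, apex at z ≈ 9 mm (dimensions read to the nearest mm from the axis ticks). For the g-code, the solid's height is divided into equal slices at the stated Δz and each level perimeter traced with G1 moves after a G0 lift.

; perimeter-only toolpath
G21 ; units = mm
G90 ; absolute positioning
G28 ; home
; layer 1
G0 Z1.125
G0 X26.250 Y14.000
G1 X17.785 Y25.651
G1 X4.090 Y21.200
G1 X4.090 Y6.800
G1 X17.785 Y2.349
G1 X26.250 Y14.000
; layer 2
G0 Z2.250
G0 X24.500 Y14.000
G1 X17.245 Y23.986
G1 X5.505 Y20.172
G1 X5.505 Y7.828
G1 X17.245 Y4.014
G1 X24.500 Y14.000
; layer 3
G0 Z3.375
G0 X22.750 Y14.000
G1 X16.704 Y22.322
G1 X6.921 Y19.143
G1 X6.921 Y8.857
G1 X16.704 Y5.678
G1 X22.750 Y14.000
; layer 4
G0 Z4.500
G0 X21.000 Y14.000
G1 X16.163 Y20.657
G1 X8.337 Y18.114
G1 X8.337 Y9.886
G1 X16.163 Y7.343
G1 X21.000 Y14.000
; layer 5
G0 Z5.625
G0 X19.250 Y14.000
G1 X15.622 Y18.993
G1 X9.753 Y17.086
G1 X9.753 Y10.914
G1 X15.622 Y9.007
G1 X19.250 Y14.000
; layer 6
G0 Z6.750
G0 X17.500 Y14.000
G1 X15.082 Y17.329
G1 X11.168 Y16.057
G1 X11.168 Y11.943
G1 X15.082 Y10.671
G1 X17.500 Y14.000
; layer 7
G0 Z7.875
G0 X15.750 Y14.000
G1 X14.541 Y15.664
G1 X12.584 Y15.029
G1 X12.584 Y12.971
G1 X14.541 Y12.336
G1 X15.750 Y14.000
M2 ; end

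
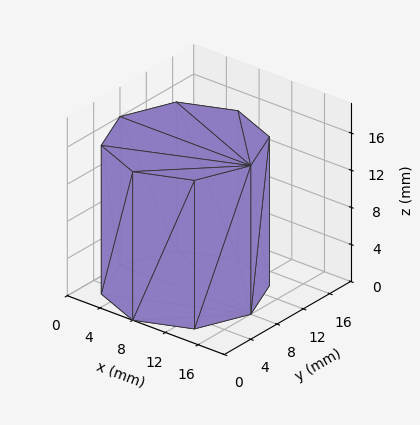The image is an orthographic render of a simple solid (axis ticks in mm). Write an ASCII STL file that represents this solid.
Reading the render: the shape is a regular 8-sided prism (a cylinder approximated with 8 flat sides), circumscribed radius ≈ 8 mm, height ≈ 16 mm (dimensions read to the nearest mm from the axis ticks). For the STL, each face is triangulated and given an outward normal.

solid part
  facet normal 0.0000 0.0000 -1.0000
    outer loop
      vertex 8.0 16.0 0.0
      vertex 13.7 13.7 0.0
      vertex 16.0 8.0 0.0
    endloop
  endfacet
  facet normal 0.0000 0.0000 -1.0000
    outer loop
      vertex 2.3 13.7 0.0
      vertex 8.0 16.0 0.0
      vertex 16.0 8.0 0.0
    endloop
  endfacet
  facet normal 0.0000 0.0000 -1.0000
    outer loop
      vertex 0.0 8.0 0.0
      vertex 2.3 13.7 0.0
      vertex 16.0 8.0 0.0
    endloop
  endfacet
  facet normal 0.0000 0.0000 -1.0000
    outer loop
      vertex 2.3 2.3 0.0
      vertex 0.0 8.0 0.0
      vertex 16.0 8.0 0.0
    endloop
  endfacet
  facet normal 0.0000 0.0000 -1.0000
    outer loop
      vertex 8.0 0.0 0.0
      vertex 2.3 2.3 0.0
      vertex 16.0 8.0 0.0
    endloop
  endfacet
  facet normal 0.0000 0.0000 -1.0000
    outer loop
      vertex 13.7 2.3 0.0
      vertex 8.0 0.0 0.0
      vertex 16.0 8.0 0.0
    endloop
  endfacet
  facet normal 0.0000 0.0000 1.0000
    outer loop
      vertex 16.0 8.0 16.0
      vertex 13.7 13.7 16.0
      vertex 8.0 16.0 16.0
    endloop
  endfacet
  facet normal 0.0000 0.0000 1.0000
    outer loop
      vertex 16.0 8.0 16.0
      vertex 8.0 16.0 16.0
      vertex 2.3 13.7 16.0
    endloop
  endfacet
  facet normal 0.0000 0.0000 1.0000
    outer loop
      vertex 16.0 8.0 16.0
      vertex 2.3 13.7 16.0
      vertex 0.0 8.0 16.0
    endloop
  endfacet
  facet normal 0.0000 0.0000 1.0000
    outer loop
      vertex 16.0 8.0 16.0
      vertex 0.0 8.0 16.0
      vertex 2.3 2.3 16.0
    endloop
  endfacet
  facet normal 0.0000 0.0000 1.0000
    outer loop
      vertex 16.0 8.0 16.0
      vertex 2.3 2.3 16.0
      vertex 8.0 0.0 16.0
    endloop
  endfacet
  facet normal 0.0000 0.0000 1.0000
    outer loop
      vertex 16.0 8.0 16.0
      vertex 8.0 0.0 16.0
      vertex 13.7 2.3 16.0
    endloop
  endfacet
  facet normal 0.9274 0.3742 0.0000
    outer loop
      vertex 16.0 8.0 0.0
      vertex 13.7 13.7 0.0
      vertex 13.7 13.7 16.0
    endloop
  endfacet
  facet normal 0.9274 0.3742 0.0000
    outer loop
      vertex 16.0 8.0 0.0
      vertex 13.7 13.7 16.0
      vertex 16.0 8.0 16.0
    endloop
  endfacet
  facet normal 0.3742 0.9274 0.0000
    outer loop
      vertex 13.7 13.7 0.0
      vertex 8.0 16.0 0.0
      vertex 8.0 16.0 16.0
    endloop
  endfacet
  facet normal 0.3742 0.9274 0.0000
    outer loop
      vertex 13.7 13.7 0.0
      vertex 8.0 16.0 16.0
      vertex 13.7 13.7 16.0
    endloop
  endfacet
  facet normal -0.3742 0.9274 0.0000
    outer loop
      vertex 8.0 16.0 0.0
      vertex 2.3 13.7 0.0
      vertex 2.3 13.7 16.0
    endloop
  endfacet
  facet normal -0.3742 0.9274 0.0000
    outer loop
      vertex 8.0 16.0 0.0
      vertex 2.3 13.7 16.0
      vertex 8.0 16.0 16.0
    endloop
  endfacet
  facet normal -0.9274 0.3742 0.0000
    outer loop
      vertex 2.3 13.7 0.0
      vertex 0.0 8.0 0.0
      vertex 0.0 8.0 16.0
    endloop
  endfacet
  facet normal -0.9274 0.3742 0.0000
    outer loop
      vertex 2.3 13.7 0.0
      vertex 0.0 8.0 16.0
      vertex 2.3 13.7 16.0
    endloop
  endfacet
  facet normal -0.9274 -0.3742 0.0000
    outer loop
      vertex 0.0 8.0 0.0
      vertex 2.3 2.3 0.0
      vertex 2.3 2.3 16.0
    endloop
  endfacet
  facet normal -0.9274 -0.3742 0.0000
    outer loop
      vertex 0.0 8.0 0.0
      vertex 2.3 2.3 16.0
      vertex 0.0 8.0 16.0
    endloop
  endfacet
  facet normal -0.3742 -0.9274 0.0000
    outer loop
      vertex 2.3 2.3 0.0
      vertex 8.0 0.0 0.0
      vertex 8.0 0.0 16.0
    endloop
  endfacet
  facet normal -0.3742 -0.9274 0.0000
    outer loop
      vertex 2.3 2.3 0.0
      vertex 8.0 0.0 16.0
      vertex 2.3 2.3 16.0
    endloop
  endfacet
  facet normal 0.3742 -0.9274 0.0000
    outer loop
      vertex 8.0 0.0 0.0
      vertex 13.7 2.3 0.0
      vertex 13.7 2.3 16.0
    endloop
  endfacet
  facet normal 0.3742 -0.9274 0.0000
    outer loop
      vertex 8.0 0.0 0.0
      vertex 13.7 2.3 16.0
      vertex 8.0 0.0 16.0
    endloop
  endfacet
  facet normal 0.9274 -0.3742 0.0000
    outer loop
      vertex 13.7 2.3 0.0
      vertex 16.0 8.0 0.0
      vertex 16.0 8.0 16.0
    endloop
  endfacet
  facet normal 0.9274 -0.3742 0.0000
    outer loop
      vertex 13.7 2.3 0.0
      vertex 16.0 8.0 16.0
      vertex 13.7 2.3 16.0
    endloop
  endfacet
endsolid part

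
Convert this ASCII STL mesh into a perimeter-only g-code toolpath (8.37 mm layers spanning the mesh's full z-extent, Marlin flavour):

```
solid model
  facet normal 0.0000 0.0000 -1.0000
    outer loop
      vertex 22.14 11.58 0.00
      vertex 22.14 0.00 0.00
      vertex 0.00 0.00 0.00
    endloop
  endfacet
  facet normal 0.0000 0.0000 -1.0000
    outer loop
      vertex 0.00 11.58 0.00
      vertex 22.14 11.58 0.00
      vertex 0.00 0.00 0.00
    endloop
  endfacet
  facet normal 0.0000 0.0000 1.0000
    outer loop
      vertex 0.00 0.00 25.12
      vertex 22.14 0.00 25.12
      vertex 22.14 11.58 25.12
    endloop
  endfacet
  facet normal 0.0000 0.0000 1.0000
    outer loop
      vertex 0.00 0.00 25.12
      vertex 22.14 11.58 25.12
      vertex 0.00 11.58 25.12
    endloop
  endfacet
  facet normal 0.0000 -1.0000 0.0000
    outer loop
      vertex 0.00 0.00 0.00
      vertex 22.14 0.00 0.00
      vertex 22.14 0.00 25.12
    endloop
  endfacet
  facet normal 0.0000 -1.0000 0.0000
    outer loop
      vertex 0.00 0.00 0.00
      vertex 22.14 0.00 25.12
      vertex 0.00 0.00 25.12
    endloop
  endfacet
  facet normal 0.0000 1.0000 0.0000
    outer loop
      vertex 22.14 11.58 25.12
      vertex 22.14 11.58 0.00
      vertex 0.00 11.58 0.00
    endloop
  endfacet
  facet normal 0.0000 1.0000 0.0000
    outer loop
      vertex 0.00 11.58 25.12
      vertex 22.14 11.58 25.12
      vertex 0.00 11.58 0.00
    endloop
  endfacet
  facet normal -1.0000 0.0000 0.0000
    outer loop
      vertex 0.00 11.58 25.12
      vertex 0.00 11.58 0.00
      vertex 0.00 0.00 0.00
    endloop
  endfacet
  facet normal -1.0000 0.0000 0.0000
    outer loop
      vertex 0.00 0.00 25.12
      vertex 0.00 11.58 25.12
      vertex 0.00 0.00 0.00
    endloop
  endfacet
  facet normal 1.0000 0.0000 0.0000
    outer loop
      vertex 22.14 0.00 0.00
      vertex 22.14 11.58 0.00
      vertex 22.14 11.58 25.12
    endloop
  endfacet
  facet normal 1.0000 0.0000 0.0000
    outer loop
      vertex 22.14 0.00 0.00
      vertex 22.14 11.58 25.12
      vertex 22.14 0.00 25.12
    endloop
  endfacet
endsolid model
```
; perimeter-only toolpath
G21 ; units = mm
G90 ; absolute positioning
G28 ; home
; layer 1
G0 Z8.37
G0 X0.00 Y0.00
G1 X22.14 Y0.00
G1 X22.14 Y11.58
G1 X0.00 Y11.58
G1 X0.00 Y0.00
; layer 2
G0 Z16.75
G0 X0.00 Y0.00
G1 X22.14 Y0.00
G1 X22.14 Y11.58
G1 X0.00 Y11.58
G1 X0.00 Y0.00
; layer 3
G0 Z25.12
G0 X0.00 Y0.00
G1 X22.14 Y0.00
G1 X22.14 Y11.58
G1 X0.00 Y11.58
G1 X0.00 Y0.00
M2 ; end

The solid is a rectangular box, roughly 22.1 × 11.6 mm footprint and 25.1 mm tall. Slicing at Δz = 8.37 mm — 3 equal slices spanning the solid's height, so layer i sits at z = i·h/3 — gives 3 non-empty perimeters. Each is a 4-segment closed polygon; G0 lifts to the layer z and rapids to the start vertex, then G1 traces the edges.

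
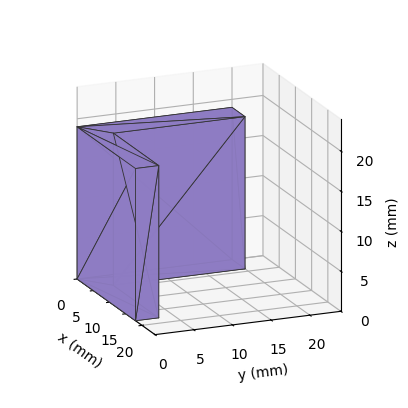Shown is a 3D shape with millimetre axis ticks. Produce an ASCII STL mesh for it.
Reading the render: the shape is an L-shaped prism: outer 18 × 20 mm, arm thicknesses ≈ 3 mm (horizontal) and 4 mm (vertical), extruded 19 mm in z (dimensions read to the nearest mm from the axis ticks). For the STL, each face is triangulated and given an outward normal.

solid part
  facet normal 0.0000 0.0000 -1.0000
    outer loop
      vertex 18.00 3.00 0.00
      vertex 18.00 0.00 0.00
      vertex 0.00 0.00 0.00
    endloop
  endfacet
  facet normal 0.0000 0.0000 -1.0000
    outer loop
      vertex 4.00 3.00 0.00
      vertex 18.00 3.00 0.00
      vertex 0.00 0.00 0.00
    endloop
  endfacet
  facet normal 0.0000 0.0000 -1.0000
    outer loop
      vertex 4.00 20.00 0.00
      vertex 4.00 3.00 0.00
      vertex 0.00 0.00 0.00
    endloop
  endfacet
  facet normal 0.0000 0.0000 -1.0000
    outer loop
      vertex 0.00 20.00 0.00
      vertex 4.00 20.00 0.00
      vertex 0.00 0.00 0.00
    endloop
  endfacet
  facet normal 0.0000 0.0000 1.0000
    outer loop
      vertex 0.00 0.00 19.00
      vertex 18.00 0.00 19.00
      vertex 18.00 3.00 19.00
    endloop
  endfacet
  facet normal 0.0000 0.0000 1.0000
    outer loop
      vertex 0.00 0.00 19.00
      vertex 18.00 3.00 19.00
      vertex 4.00 3.00 19.00
    endloop
  endfacet
  facet normal 0.0000 0.0000 1.0000
    outer loop
      vertex 0.00 0.00 19.00
      vertex 4.00 3.00 19.00
      vertex 4.00 20.00 19.00
    endloop
  endfacet
  facet normal 0.0000 0.0000 1.0000
    outer loop
      vertex 0.00 0.00 19.00
      vertex 4.00 20.00 19.00
      vertex 0.00 20.00 19.00
    endloop
  endfacet
  facet normal 0.0000 -1.0000 0.0000
    outer loop
      vertex 0.00 0.00 0.00
      vertex 18.00 0.00 0.00
      vertex 18.00 0.00 19.00
    endloop
  endfacet
  facet normal 0.0000 -1.0000 0.0000
    outer loop
      vertex 0.00 0.00 0.00
      vertex 18.00 0.00 19.00
      vertex 0.00 0.00 19.00
    endloop
  endfacet
  facet normal 1.0000 0.0000 0.0000
    outer loop
      vertex 18.00 0.00 0.00
      vertex 18.00 3.00 0.00
      vertex 18.00 3.00 19.00
    endloop
  endfacet
  facet normal 1.0000 0.0000 0.0000
    outer loop
      vertex 18.00 0.00 0.00
      vertex 18.00 3.00 19.00
      vertex 18.00 0.00 19.00
    endloop
  endfacet
  facet normal 0.0000 1.0000 0.0000
    outer loop
      vertex 18.00 3.00 0.00
      vertex 4.00 3.00 0.00
      vertex 4.00 3.00 19.00
    endloop
  endfacet
  facet normal 0.0000 1.0000 0.0000
    outer loop
      vertex 18.00 3.00 0.00
      vertex 4.00 3.00 19.00
      vertex 18.00 3.00 19.00
    endloop
  endfacet
  facet normal 1.0000 0.0000 0.0000
    outer loop
      vertex 4.00 3.00 0.00
      vertex 4.00 20.00 0.00
      vertex 4.00 20.00 19.00
    endloop
  endfacet
  facet normal 1.0000 0.0000 0.0000
    outer loop
      vertex 4.00 3.00 0.00
      vertex 4.00 20.00 19.00
      vertex 4.00 3.00 19.00
    endloop
  endfacet
  facet normal 0.0000 1.0000 0.0000
    outer loop
      vertex 4.00 20.00 0.00
      vertex 0.00 20.00 0.00
      vertex 0.00 20.00 19.00
    endloop
  endfacet
  facet normal 0.0000 1.0000 0.0000
    outer loop
      vertex 4.00 20.00 0.00
      vertex 0.00 20.00 19.00
      vertex 4.00 20.00 19.00
    endloop
  endfacet
  facet normal -1.0000 0.0000 0.0000
    outer loop
      vertex 0.00 20.00 0.00
      vertex 0.00 0.00 0.00
      vertex 0.00 0.00 19.00
    endloop
  endfacet
  facet normal -1.0000 0.0000 0.0000
    outer loop
      vertex 0.00 20.00 0.00
      vertex 0.00 0.00 19.00
      vertex 0.00 20.00 19.00
    endloop
  endfacet
endsolid part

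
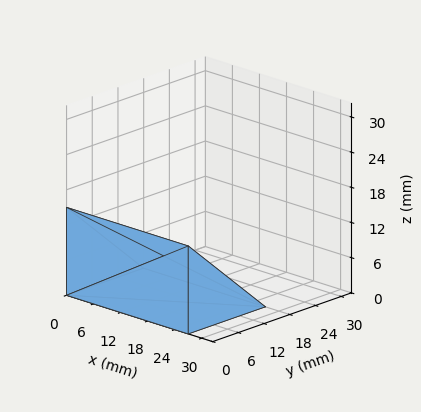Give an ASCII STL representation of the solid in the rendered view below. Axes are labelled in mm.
Reading the render: the shape is a wedge (ramp): 27 × 18 mm base, rising to 15 mm along the y=0 edge and sloping linearly to z=0 at y=18 (dimensions read to the nearest mm from the axis ticks). For the STL, each face is triangulated and given an outward normal.

solid part
  facet normal 0.0000 0.0000 -1.0000
    outer loop
      vertex 27.0 18.0 0.0
      vertex 27.0 0.0 0.0
      vertex 0.0 0.0 0.0
    endloop
  endfacet
  facet normal 0.0000 0.0000 -1.0000
    outer loop
      vertex 0.0 18.0 0.0
      vertex 27.0 18.0 0.0
      vertex 0.0 0.0 0.0
    endloop
  endfacet
  facet normal 0.0000 -1.0000 0.0000
    outer loop
      vertex 0.0 0.0 0.0
      vertex 27.0 0.0 0.0
      vertex 27.0 0.0 15.0
    endloop
  endfacet
  facet normal 0.0000 -1.0000 0.0000
    outer loop
      vertex 0.0 0.0 0.0
      vertex 27.0 0.0 15.0
      vertex 0.0 0.0 15.0
    endloop
  endfacet
  facet normal 0.0000 0.6402 0.7682
    outer loop
      vertex 0.0 0.0 15.0
      vertex 27.0 0.0 15.0
      vertex 27.0 18.0 0.0
    endloop
  endfacet
  facet normal 0.0000 0.6402 0.7682
    outer loop
      vertex 0.0 0.0 15.0
      vertex 27.0 18.0 0.0
      vertex 0.0 18.0 0.0
    endloop
  endfacet
  facet normal -1.0000 0.0000 0.0000
    outer loop
      vertex 0.0 0.0 15.0
      vertex 0.0 18.0 0.0
      vertex 0.0 0.0 0.0
    endloop
  endfacet
  facet normal 1.0000 0.0000 0.0000
    outer loop
      vertex 27.0 0.0 0.0
      vertex 27.0 18.0 0.0
      vertex 27.0 0.0 15.0
    endloop
  endfacet
endsolid part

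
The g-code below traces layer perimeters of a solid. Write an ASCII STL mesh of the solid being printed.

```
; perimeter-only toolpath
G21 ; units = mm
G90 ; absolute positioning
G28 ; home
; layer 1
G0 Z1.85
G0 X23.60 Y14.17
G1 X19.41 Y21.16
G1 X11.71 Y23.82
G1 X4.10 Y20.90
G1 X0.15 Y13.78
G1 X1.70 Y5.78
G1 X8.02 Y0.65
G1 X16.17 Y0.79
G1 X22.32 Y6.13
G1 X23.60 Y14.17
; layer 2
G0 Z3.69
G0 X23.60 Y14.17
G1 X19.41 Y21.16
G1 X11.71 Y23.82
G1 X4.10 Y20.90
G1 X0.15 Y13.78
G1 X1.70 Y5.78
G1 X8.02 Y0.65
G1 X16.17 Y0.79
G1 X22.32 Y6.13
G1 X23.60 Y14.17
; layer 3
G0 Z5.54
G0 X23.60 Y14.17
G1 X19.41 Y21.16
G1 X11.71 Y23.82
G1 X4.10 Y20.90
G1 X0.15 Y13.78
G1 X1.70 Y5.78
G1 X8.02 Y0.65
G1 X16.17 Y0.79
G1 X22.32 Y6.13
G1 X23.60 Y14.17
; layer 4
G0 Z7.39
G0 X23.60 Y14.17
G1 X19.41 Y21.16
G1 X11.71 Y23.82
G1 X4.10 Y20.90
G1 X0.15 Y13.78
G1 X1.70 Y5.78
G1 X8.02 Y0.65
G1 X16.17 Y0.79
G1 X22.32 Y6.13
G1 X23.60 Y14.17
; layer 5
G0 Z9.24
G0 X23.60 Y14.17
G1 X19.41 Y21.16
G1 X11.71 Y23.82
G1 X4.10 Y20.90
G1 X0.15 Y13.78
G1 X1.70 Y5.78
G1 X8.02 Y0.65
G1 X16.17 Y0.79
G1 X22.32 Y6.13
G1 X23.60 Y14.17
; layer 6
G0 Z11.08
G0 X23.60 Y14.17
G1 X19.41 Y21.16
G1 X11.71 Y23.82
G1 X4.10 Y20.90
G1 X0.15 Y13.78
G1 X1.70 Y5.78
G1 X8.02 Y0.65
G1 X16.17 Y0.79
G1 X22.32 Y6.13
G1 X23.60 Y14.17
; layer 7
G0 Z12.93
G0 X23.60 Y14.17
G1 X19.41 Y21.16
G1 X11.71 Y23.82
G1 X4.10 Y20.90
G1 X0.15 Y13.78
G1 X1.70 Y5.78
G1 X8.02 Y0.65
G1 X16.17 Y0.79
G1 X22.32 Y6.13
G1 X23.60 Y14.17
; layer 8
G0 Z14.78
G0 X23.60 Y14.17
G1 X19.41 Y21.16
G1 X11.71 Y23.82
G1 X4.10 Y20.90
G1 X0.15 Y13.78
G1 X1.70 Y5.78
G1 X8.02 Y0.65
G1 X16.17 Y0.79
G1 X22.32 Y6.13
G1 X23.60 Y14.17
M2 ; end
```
solid part
  facet normal 0.0000 0.0000 -1.0000
    outer loop
      vertex 11.71 23.82 0.00
      vertex 19.41 21.16 0.00
      vertex 23.60 14.17 0.00
    endloop
  endfacet
  facet normal 0.0000 0.0000 -1.0000
    outer loop
      vertex 4.10 20.90 0.00
      vertex 11.71 23.82 0.00
      vertex 23.60 14.17 0.00
    endloop
  endfacet
  facet normal 0.0000 0.0000 -1.0000
    outer loop
      vertex 0.15 13.78 0.00
      vertex 4.10 20.90 0.00
      vertex 23.60 14.17 0.00
    endloop
  endfacet
  facet normal 0.0000 0.0000 -1.0000
    outer loop
      vertex 1.70 5.78 0.00
      vertex 0.15 13.78 0.00
      vertex 23.60 14.17 0.00
    endloop
  endfacet
  facet normal 0.0000 0.0000 -1.0000
    outer loop
      vertex 8.02 0.65 0.00
      vertex 1.70 5.78 0.00
      vertex 23.60 14.17 0.00
    endloop
  endfacet
  facet normal 0.0000 0.0000 -1.0000
    outer loop
      vertex 16.17 0.79 0.00
      vertex 8.02 0.65 0.00
      vertex 23.60 14.17 0.00
    endloop
  endfacet
  facet normal 0.0000 0.0000 -1.0000
    outer loop
      vertex 22.32 6.13 0.00
      vertex 16.17 0.79 0.00
      vertex 23.60 14.17 0.00
    endloop
  endfacet
  facet normal 0.0000 0.0000 1.0000
    outer loop
      vertex 23.60 14.17 14.78
      vertex 19.41 21.16 14.78
      vertex 11.71 23.82 14.78
    endloop
  endfacet
  facet normal 0.0000 0.0000 1.0000
    outer loop
      vertex 23.60 14.17 14.78
      vertex 11.71 23.82 14.78
      vertex 4.10 20.90 14.78
    endloop
  endfacet
  facet normal 0.0000 0.0000 1.0000
    outer loop
      vertex 23.60 14.17 14.78
      vertex 4.10 20.90 14.78
      vertex 0.15 13.78 14.78
    endloop
  endfacet
  facet normal 0.0000 0.0000 1.0000
    outer loop
      vertex 23.60 14.17 14.78
      vertex 0.15 13.78 14.78
      vertex 1.70 5.78 14.78
    endloop
  endfacet
  facet normal 0.0000 0.0000 1.0000
    outer loop
      vertex 23.60 14.17 14.78
      vertex 1.70 5.78 14.78
      vertex 8.02 0.65 14.78
    endloop
  endfacet
  facet normal 0.0000 0.0000 1.0000
    outer loop
      vertex 23.60 14.17 14.78
      vertex 8.02 0.65 14.78
      vertex 16.17 0.79 14.78
    endloop
  endfacet
  facet normal 0.0000 0.0000 1.0000
    outer loop
      vertex 23.60 14.17 14.78
      vertex 16.17 0.79 14.78
      vertex 22.32 6.13 14.78
    endloop
  endfacet
  facet normal 0.8577 0.5141 0.0000
    outer loop
      vertex 23.60 14.17 0.00
      vertex 19.41 21.16 0.00
      vertex 19.41 21.16 14.78
    endloop
  endfacet
  facet normal 0.8577 0.5141 0.0000
    outer loop
      vertex 23.60 14.17 0.00
      vertex 19.41 21.16 14.78
      vertex 23.60 14.17 14.78
    endloop
  endfacet
  facet normal 0.3265 0.9452 0.0000
    outer loop
      vertex 19.41 21.16 0.00
      vertex 11.71 23.82 0.00
      vertex 11.71 23.82 14.78
    endloop
  endfacet
  facet normal 0.3265 0.9452 0.0000
    outer loop
      vertex 19.41 21.16 0.00
      vertex 11.71 23.82 14.78
      vertex 19.41 21.16 14.78
    endloop
  endfacet
  facet normal -0.3582 0.9336 0.0000
    outer loop
      vertex 11.71 23.82 0.00
      vertex 4.10 20.90 0.00
      vertex 4.10 20.90 14.78
    endloop
  endfacet
  facet normal -0.3582 0.9336 0.0000
    outer loop
      vertex 11.71 23.82 0.00
      vertex 4.10 20.90 14.78
      vertex 11.71 23.82 14.78
    endloop
  endfacet
  facet normal -0.8744 0.4851 0.0000
    outer loop
      vertex 4.10 20.90 0.00
      vertex 0.15 13.78 0.00
      vertex 0.15 13.78 14.78
    endloop
  endfacet
  facet normal -0.8744 0.4851 0.0000
    outer loop
      vertex 4.10 20.90 0.00
      vertex 0.15 13.78 14.78
      vertex 4.10 20.90 14.78
    endloop
  endfacet
  facet normal -0.9817 -0.1902 0.0000
    outer loop
      vertex 0.15 13.78 0.00
      vertex 1.70 5.78 0.00
      vertex 1.70 5.78 14.78
    endloop
  endfacet
  facet normal -0.9817 -0.1902 0.0000
    outer loop
      vertex 0.15 13.78 0.00
      vertex 1.70 5.78 14.78
      vertex 0.15 13.78 14.78
    endloop
  endfacet
  facet normal -0.6302 -0.7764 0.0000
    outer loop
      vertex 1.70 5.78 0.00
      vertex 8.02 0.65 0.00
      vertex 8.02 0.65 14.78
    endloop
  endfacet
  facet normal -0.6302 -0.7764 0.0000
    outer loop
      vertex 1.70 5.78 0.00
      vertex 8.02 0.65 14.78
      vertex 1.70 5.78 14.78
    endloop
  endfacet
  facet normal 0.0172 -0.9999 0.0000
    outer loop
      vertex 8.02 0.65 0.00
      vertex 16.17 0.79 0.00
      vertex 16.17 0.79 14.78
    endloop
  endfacet
  facet normal 0.0172 -0.9999 0.0000
    outer loop
      vertex 8.02 0.65 0.00
      vertex 16.17 0.79 14.78
      vertex 8.02 0.65 14.78
    endloop
  endfacet
  facet normal 0.6556 -0.7551 0.0000
    outer loop
      vertex 16.17 0.79 0.00
      vertex 22.32 6.13 0.00
      vertex 22.32 6.13 14.78
    endloop
  endfacet
  facet normal 0.6556 -0.7551 0.0000
    outer loop
      vertex 16.17 0.79 0.00
      vertex 22.32 6.13 14.78
      vertex 16.17 0.79 14.78
    endloop
  endfacet
  facet normal 0.9876 -0.1572 0.0000
    outer loop
      vertex 22.32 6.13 0.00
      vertex 23.60 14.17 0.00
      vertex 23.60 14.17 14.78
    endloop
  endfacet
  facet normal 0.9876 -0.1572 0.0000
    outer loop
      vertex 22.32 6.13 0.00
      vertex 23.60 14.17 14.78
      vertex 22.32 6.13 14.78
    endloop
  endfacet
endsolid part

The G0 Z moves step by Δz≈1.85 mm. Every layer's G1 loop is the same polygon, so the solid is a straight extrusion of it from z=0 to z≈14.8. Closing with flat bottom and top caps and triangulating gives 32 facets — a regular 9-sided prism (a cylinder approximated with 9 flat sides), circumscribed radius ≈ 11.9 mm, height ≈ 14.8 mm.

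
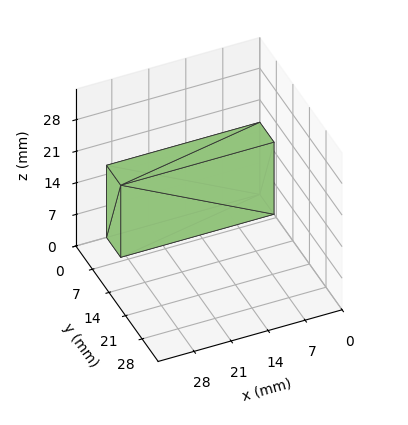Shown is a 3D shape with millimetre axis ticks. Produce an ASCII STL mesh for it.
Reading the render: the shape is a rectangular box, roughly 29 × 6 mm footprint and 16 mm tall (dimensions read to the nearest mm from the axis ticks). For the STL, each face is triangulated and given an outward normal.

solid part
  facet normal 0.0000 0.0000 -1.0000
    outer loop
      vertex 29.0 6.0 0.0
      vertex 29.0 0.0 0.0
      vertex 0.0 0.0 0.0
    endloop
  endfacet
  facet normal 0.0000 0.0000 -1.0000
    outer loop
      vertex 0.0 6.0 0.0
      vertex 29.0 6.0 0.0
      vertex 0.0 0.0 0.0
    endloop
  endfacet
  facet normal 0.0000 0.0000 1.0000
    outer loop
      vertex 0.0 0.0 16.0
      vertex 29.0 0.0 16.0
      vertex 29.0 6.0 16.0
    endloop
  endfacet
  facet normal 0.0000 0.0000 1.0000
    outer loop
      vertex 0.0 0.0 16.0
      vertex 29.0 6.0 16.0
      vertex 0.0 6.0 16.0
    endloop
  endfacet
  facet normal 0.0000 -1.0000 0.0000
    outer loop
      vertex 0.0 0.0 0.0
      vertex 29.0 0.0 0.0
      vertex 29.0 0.0 16.0
    endloop
  endfacet
  facet normal 0.0000 -1.0000 0.0000
    outer loop
      vertex 0.0 0.0 0.0
      vertex 29.0 0.0 16.0
      vertex 0.0 0.0 16.0
    endloop
  endfacet
  facet normal 0.0000 1.0000 0.0000
    outer loop
      vertex 29.0 6.0 16.0
      vertex 29.0 6.0 0.0
      vertex 0.0 6.0 0.0
    endloop
  endfacet
  facet normal 0.0000 1.0000 0.0000
    outer loop
      vertex 0.0 6.0 16.0
      vertex 29.0 6.0 16.0
      vertex 0.0 6.0 0.0
    endloop
  endfacet
  facet normal -1.0000 0.0000 0.0000
    outer loop
      vertex 0.0 6.0 16.0
      vertex 0.0 6.0 0.0
      vertex 0.0 0.0 0.0
    endloop
  endfacet
  facet normal -1.0000 0.0000 0.0000
    outer loop
      vertex 0.0 0.0 16.0
      vertex 0.0 6.0 16.0
      vertex 0.0 0.0 0.0
    endloop
  endfacet
  facet normal 1.0000 0.0000 0.0000
    outer loop
      vertex 29.0 0.0 0.0
      vertex 29.0 6.0 0.0
      vertex 29.0 6.0 16.0
    endloop
  endfacet
  facet normal 1.0000 0.0000 0.0000
    outer loop
      vertex 29.0 0.0 0.0
      vertex 29.0 6.0 16.0
      vertex 29.0 0.0 16.0
    endloop
  endfacet
endsolid part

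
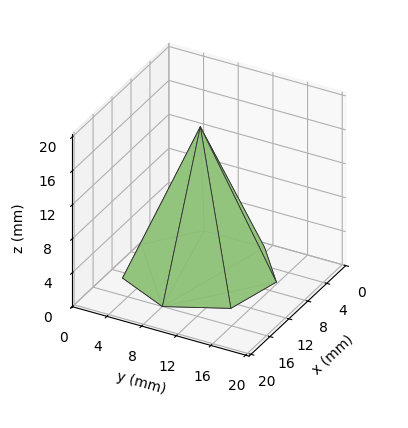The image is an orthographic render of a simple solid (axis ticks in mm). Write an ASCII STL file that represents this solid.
Reading the render: the shape is a regular 7-sided pyramid, base circumscribed radius ≈ 8 mm, apex at z ≈ 17 mm (dimensions read to the nearest mm from the axis ticks). For the STL, each face is triangulated and given an outward normal.

solid part
  facet normal 0.0000 0.0000 -1.0000
    outer loop
      vertex 6.22 15.80 0.00
      vertex 12.99 14.25 0.00
      vertex 16.00 8.00 0.00
    endloop
  endfacet
  facet normal 0.0000 0.0000 -1.0000
    outer loop
      vertex 0.79 11.47 0.00
      vertex 6.22 15.80 0.00
      vertex 16.00 8.00 0.00
    endloop
  endfacet
  facet normal 0.0000 0.0000 -1.0000
    outer loop
      vertex 0.79 4.53 0.00
      vertex 0.79 11.47 0.00
      vertex 16.00 8.00 0.00
    endloop
  endfacet
  facet normal 0.0000 0.0000 -1.0000
    outer loop
      vertex 6.22 0.20 0.00
      vertex 0.79 4.53 0.00
      vertex 16.00 8.00 0.00
    endloop
  endfacet
  facet normal 0.0000 0.0000 -1.0000
    outer loop
      vertex 12.99 1.75 0.00
      vertex 6.22 0.20 0.00
      vertex 16.00 8.00 0.00
    endloop
  endfacet
  facet normal 0.8295 0.3995 0.3903
    outer loop
      vertex 16.00 8.00 0.00
      vertex 12.99 14.25 0.00
      vertex 8.00 8.00 17.00
    endloop
  endfacet
  facet normal 0.2055 0.8975 0.3903
    outer loop
      vertex 12.99 14.25 0.00
      vertex 6.22 15.80 0.00
      vertex 8.00 8.00 17.00
    endloop
  endfacet
  facet normal -0.5740 0.7198 0.3904
    outer loop
      vertex 6.22 15.80 0.00
      vertex 0.79 11.47 0.00
      vertex 8.00 8.00 17.00
    endloop
  endfacet
  facet normal -0.9206 0.0000 0.3905
    outer loop
      vertex 0.79 11.47 0.00
      vertex 0.79 4.53 0.00
      vertex 8.00 8.00 17.00
    endloop
  endfacet
  facet normal -0.5740 -0.7198 0.3904
    outer loop
      vertex 0.79 4.53 0.00
      vertex 6.22 0.20 0.00
      vertex 8.00 8.00 17.00
    endloop
  endfacet
  facet normal 0.2055 -0.8975 0.3903
    outer loop
      vertex 6.22 0.20 0.00
      vertex 12.99 1.75 0.00
      vertex 8.00 8.00 17.00
    endloop
  endfacet
  facet normal 0.8295 -0.3995 0.3903
    outer loop
      vertex 12.99 1.75 0.00
      vertex 16.00 8.00 0.00
      vertex 8.00 8.00 17.00
    endloop
  endfacet
endsolid part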